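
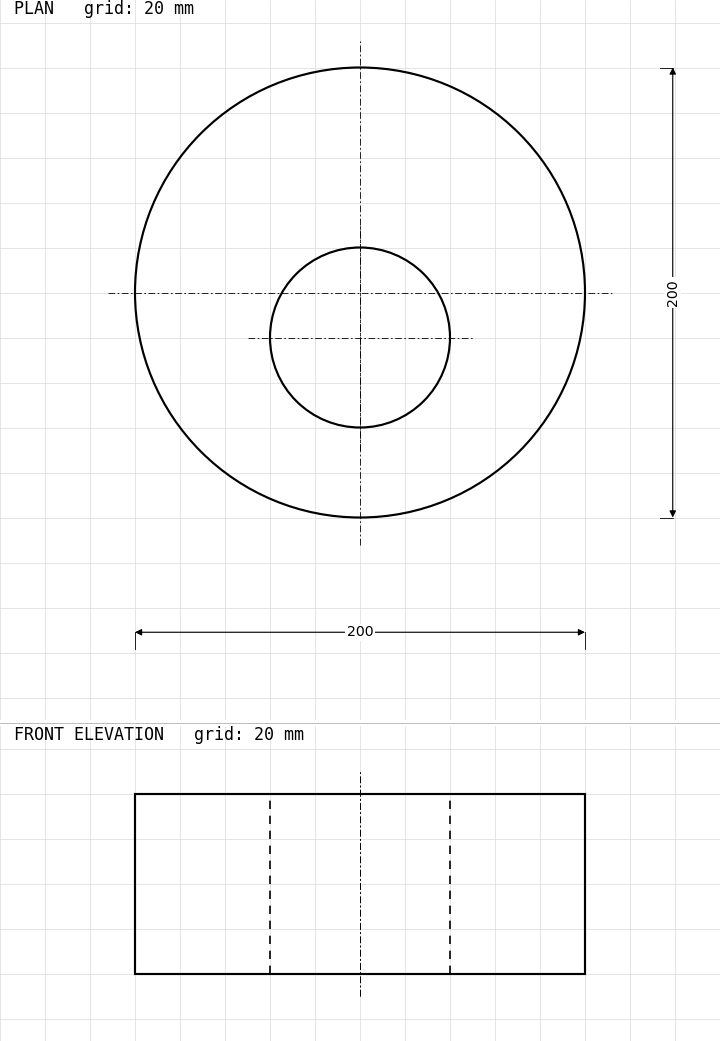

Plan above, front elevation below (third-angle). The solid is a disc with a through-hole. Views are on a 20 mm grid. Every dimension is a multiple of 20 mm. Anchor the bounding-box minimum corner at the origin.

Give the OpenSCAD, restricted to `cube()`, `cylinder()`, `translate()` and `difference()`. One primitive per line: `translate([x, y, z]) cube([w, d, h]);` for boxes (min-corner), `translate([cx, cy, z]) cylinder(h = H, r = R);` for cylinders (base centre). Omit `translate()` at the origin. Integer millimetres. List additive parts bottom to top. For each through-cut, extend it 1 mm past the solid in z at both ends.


difference() {
  translate([100, 100, 0]) cylinder(h = 80, r = 100);
  translate([100, 80, -1]) cylinder(h = 82, r = 40);
}


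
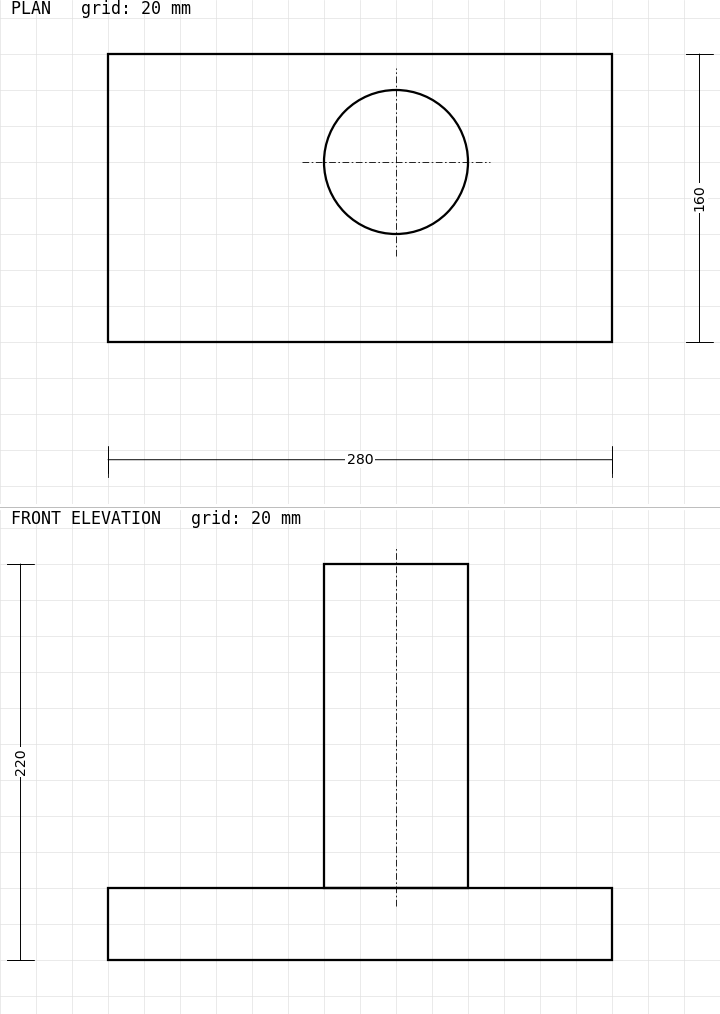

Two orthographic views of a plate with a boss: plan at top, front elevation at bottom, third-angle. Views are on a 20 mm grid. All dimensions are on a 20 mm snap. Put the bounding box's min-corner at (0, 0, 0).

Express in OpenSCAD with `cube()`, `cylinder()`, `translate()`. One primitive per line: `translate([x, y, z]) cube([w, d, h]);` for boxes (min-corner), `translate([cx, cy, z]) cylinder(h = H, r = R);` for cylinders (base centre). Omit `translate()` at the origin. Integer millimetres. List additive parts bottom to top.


cube([280, 160, 40]);
translate([160, 100, 40]) cylinder(h = 180, r = 40);


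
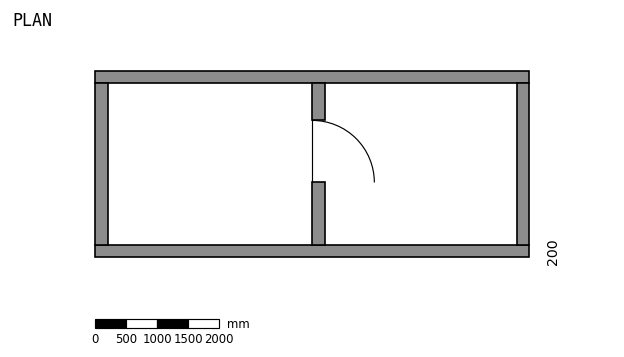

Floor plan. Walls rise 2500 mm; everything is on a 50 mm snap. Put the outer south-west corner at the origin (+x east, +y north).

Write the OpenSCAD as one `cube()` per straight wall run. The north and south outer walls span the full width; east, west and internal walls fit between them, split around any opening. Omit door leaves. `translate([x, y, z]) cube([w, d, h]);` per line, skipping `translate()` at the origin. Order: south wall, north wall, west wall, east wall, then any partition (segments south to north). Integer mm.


cube([7000, 200, 2500]);
translate([0, 2800, 0]) cube([7000, 200, 2500]);
translate([0, 200, 0]) cube([200, 2600, 2500]);
translate([6800, 200, 0]) cube([200, 2600, 2500]);
translate([3500, 200, 0]) cube([200, 1000, 2500]);
translate([3500, 2200, 0]) cube([200, 600, 2500]);


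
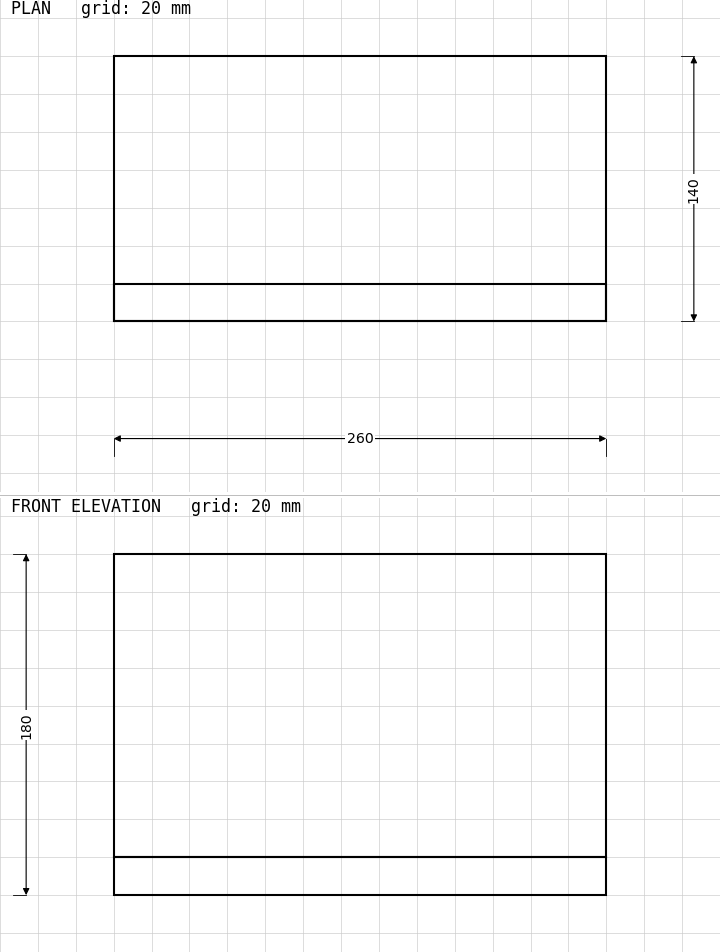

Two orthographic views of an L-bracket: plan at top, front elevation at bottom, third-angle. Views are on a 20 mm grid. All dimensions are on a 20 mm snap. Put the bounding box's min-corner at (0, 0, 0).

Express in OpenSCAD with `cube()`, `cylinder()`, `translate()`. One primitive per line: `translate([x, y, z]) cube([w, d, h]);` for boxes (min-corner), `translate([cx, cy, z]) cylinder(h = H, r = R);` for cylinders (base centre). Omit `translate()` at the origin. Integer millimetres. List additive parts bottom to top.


cube([260, 140, 20]);
translate([0, 0, 20]) cube([260, 20, 160]);


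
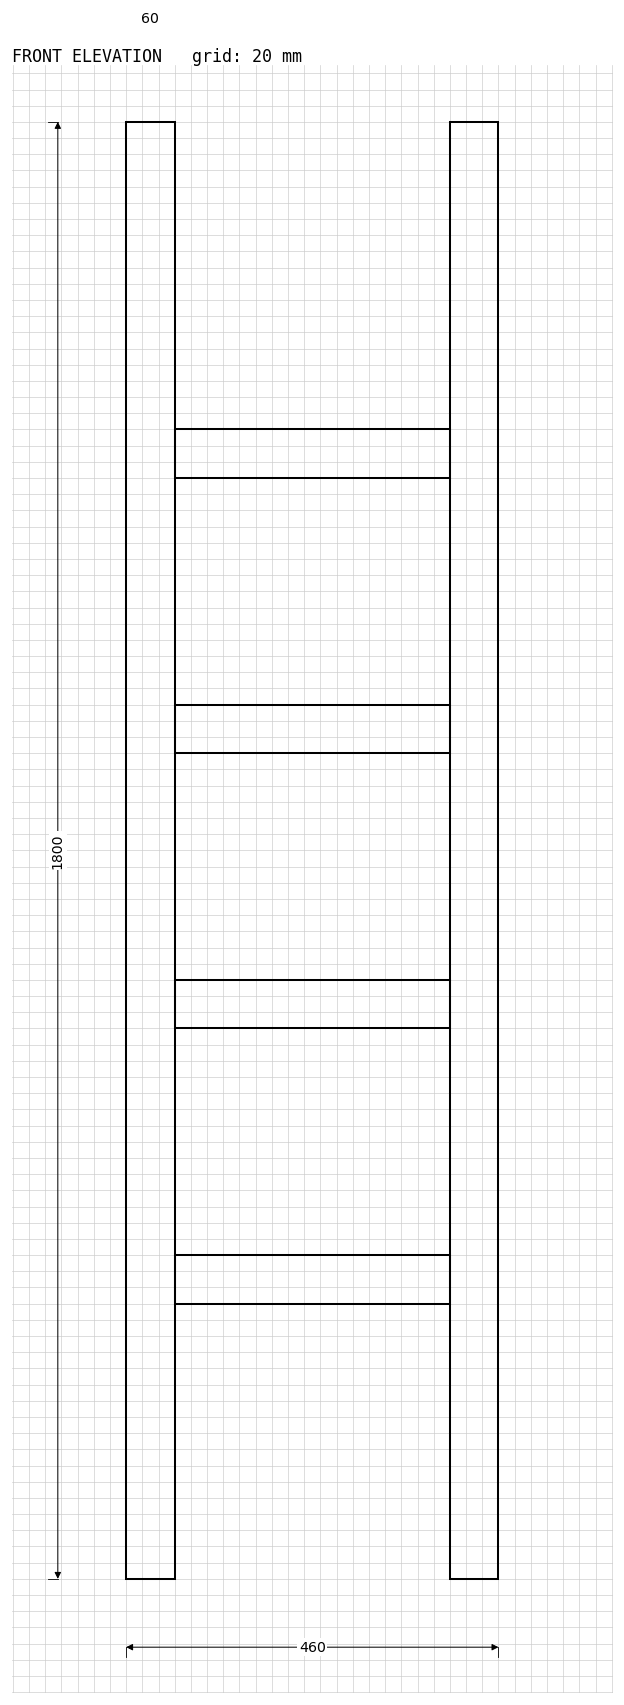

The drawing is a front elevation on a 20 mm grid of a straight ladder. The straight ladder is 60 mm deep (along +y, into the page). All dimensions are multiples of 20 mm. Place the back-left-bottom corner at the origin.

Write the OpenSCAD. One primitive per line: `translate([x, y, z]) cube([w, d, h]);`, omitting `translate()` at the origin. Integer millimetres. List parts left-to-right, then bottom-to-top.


cube([60, 60, 1800]);
translate([60, 0, 340]) cube([340, 60, 60]);
translate([60, 0, 680]) cube([340, 60, 60]);
translate([60, 0, 1020]) cube([340, 60, 60]);
translate([60, 0, 1360]) cube([340, 60, 60]);
translate([400, 0, 0]) cube([60, 60, 1800]);


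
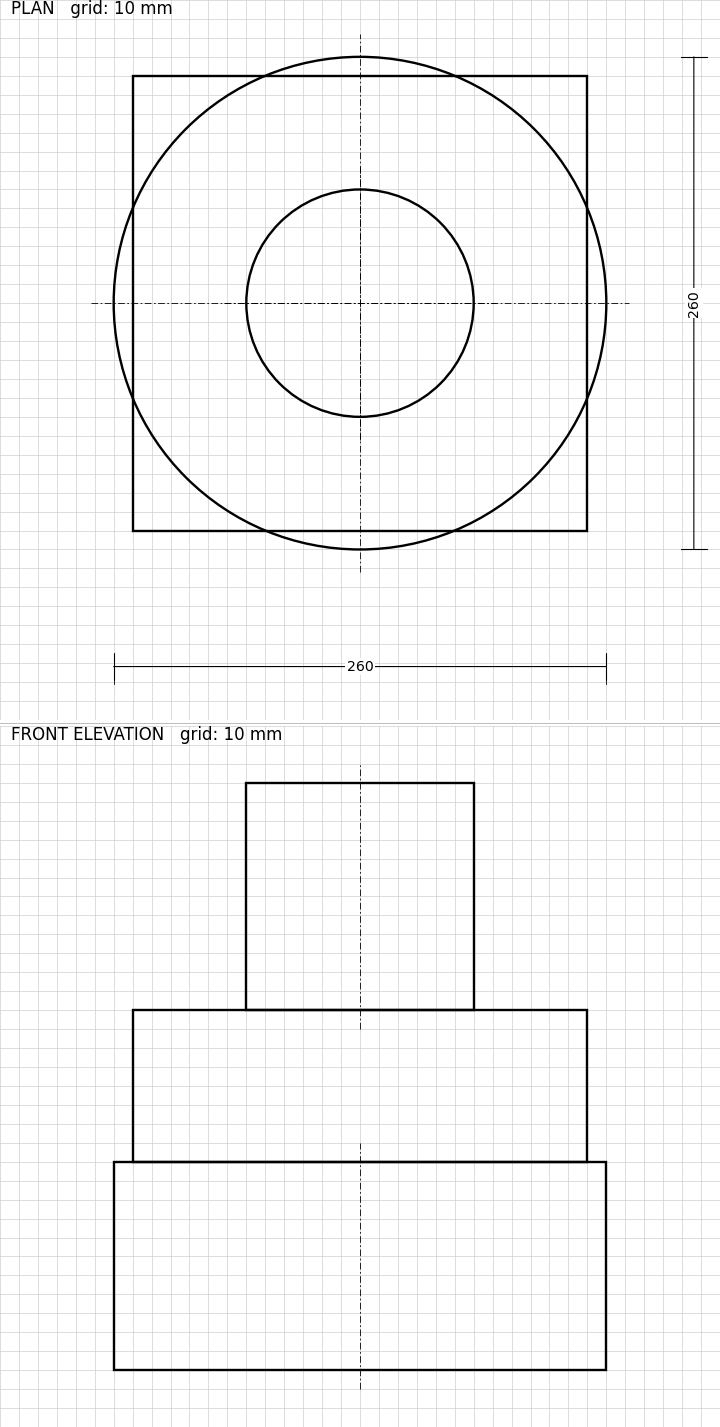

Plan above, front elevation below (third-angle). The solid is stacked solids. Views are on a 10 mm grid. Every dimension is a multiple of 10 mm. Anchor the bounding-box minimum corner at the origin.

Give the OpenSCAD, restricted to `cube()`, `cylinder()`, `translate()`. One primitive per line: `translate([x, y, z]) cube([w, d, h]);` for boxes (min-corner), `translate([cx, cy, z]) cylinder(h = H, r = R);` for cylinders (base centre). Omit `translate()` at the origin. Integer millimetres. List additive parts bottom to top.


translate([130, 130, 0]) cylinder(h = 110, r = 130);
translate([10, 10, 110]) cube([240, 240, 80]);
translate([130, 130, 190]) cylinder(h = 120, r = 60);


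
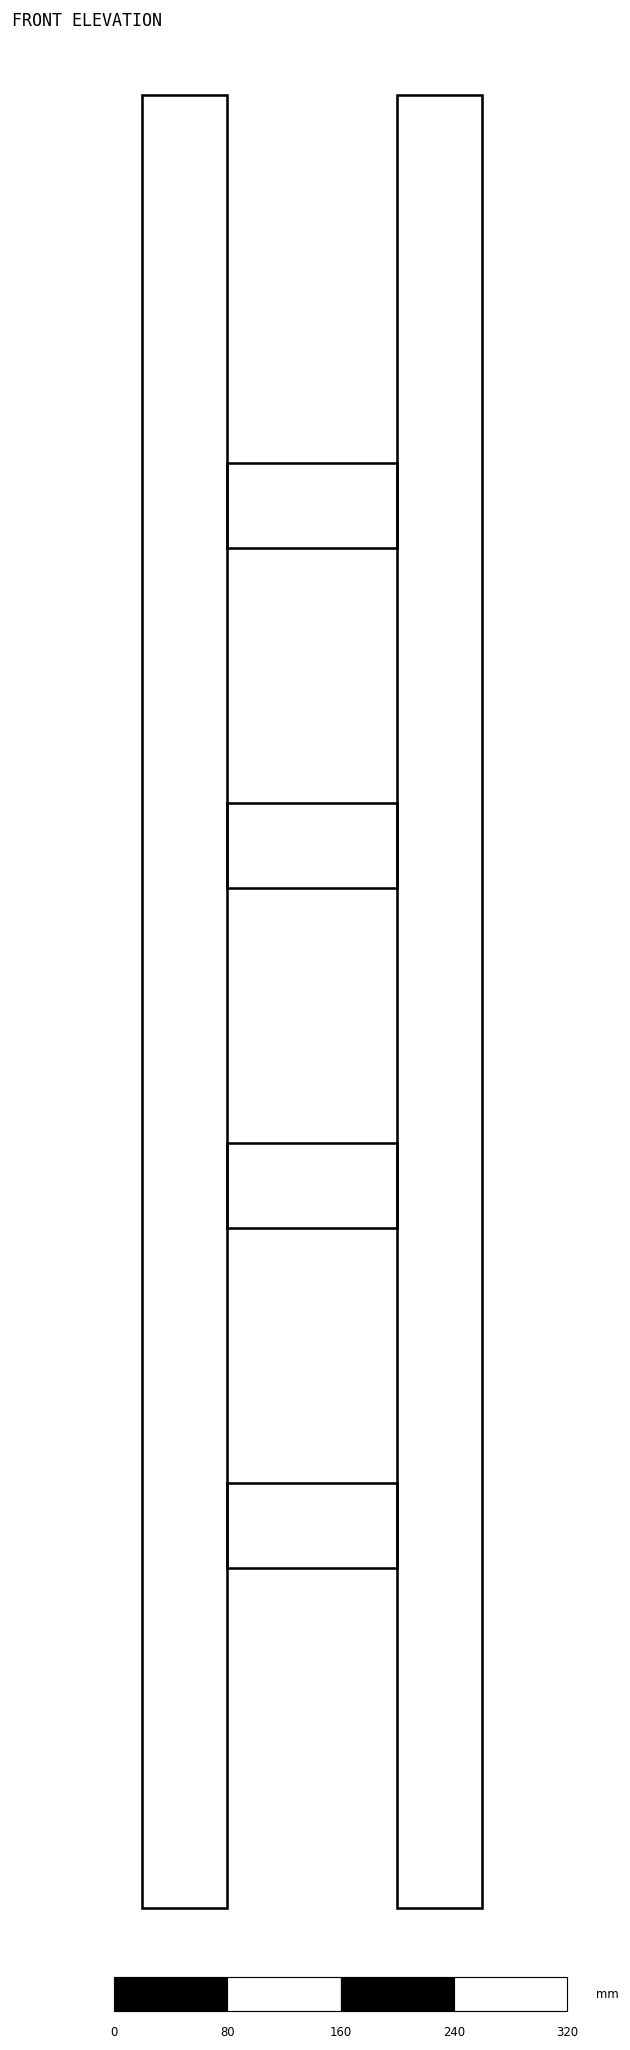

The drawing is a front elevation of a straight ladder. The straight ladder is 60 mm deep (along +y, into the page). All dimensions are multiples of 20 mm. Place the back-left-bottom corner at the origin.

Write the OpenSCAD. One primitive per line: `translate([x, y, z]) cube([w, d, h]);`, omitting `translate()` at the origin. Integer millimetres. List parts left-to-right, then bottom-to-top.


cube([60, 60, 1280]);
translate([60, 0, 240]) cube([120, 60, 60]);
translate([60, 0, 480]) cube([120, 60, 60]);
translate([60, 0, 720]) cube([120, 60, 60]);
translate([60, 0, 960]) cube([120, 60, 60]);
translate([180, 0, 0]) cube([60, 60, 1280]);


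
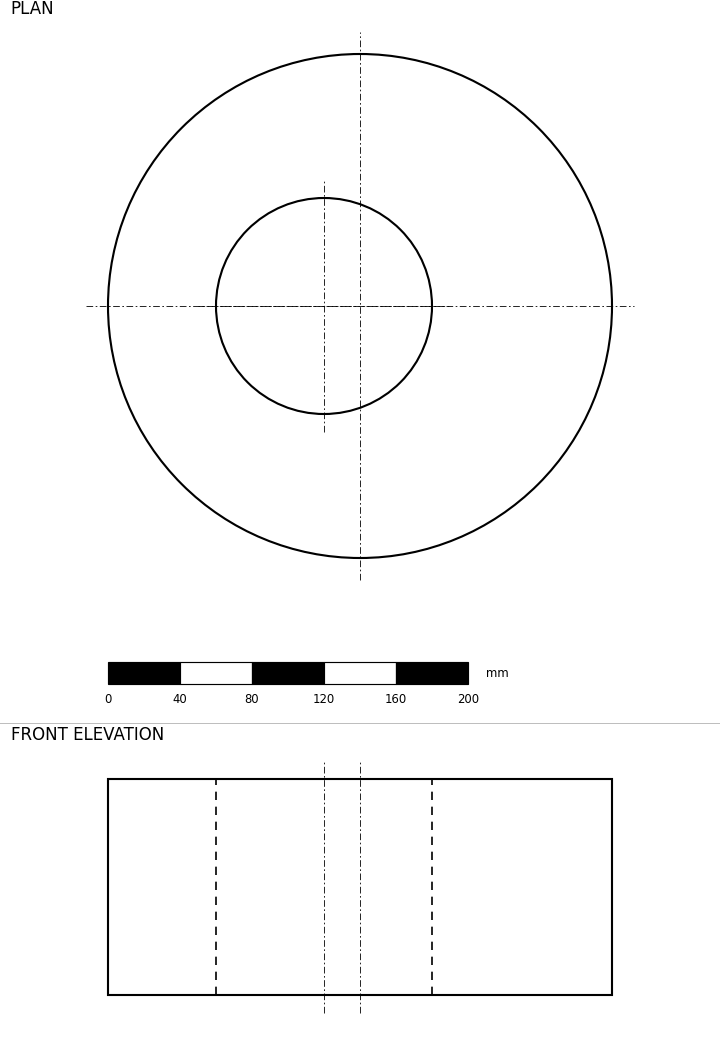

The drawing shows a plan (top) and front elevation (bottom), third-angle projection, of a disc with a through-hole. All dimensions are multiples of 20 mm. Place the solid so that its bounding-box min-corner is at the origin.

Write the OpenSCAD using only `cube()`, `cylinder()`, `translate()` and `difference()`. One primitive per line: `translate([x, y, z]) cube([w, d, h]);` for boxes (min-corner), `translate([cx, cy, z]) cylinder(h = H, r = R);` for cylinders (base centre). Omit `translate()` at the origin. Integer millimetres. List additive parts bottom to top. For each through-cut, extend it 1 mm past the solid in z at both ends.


difference() {
  translate([140, 140, 0]) cylinder(h = 120, r = 140);
  translate([120, 140, -1]) cylinder(h = 122, r = 60);
}


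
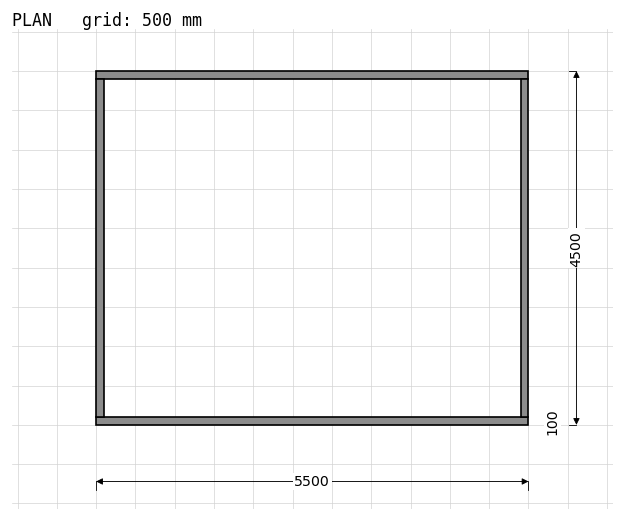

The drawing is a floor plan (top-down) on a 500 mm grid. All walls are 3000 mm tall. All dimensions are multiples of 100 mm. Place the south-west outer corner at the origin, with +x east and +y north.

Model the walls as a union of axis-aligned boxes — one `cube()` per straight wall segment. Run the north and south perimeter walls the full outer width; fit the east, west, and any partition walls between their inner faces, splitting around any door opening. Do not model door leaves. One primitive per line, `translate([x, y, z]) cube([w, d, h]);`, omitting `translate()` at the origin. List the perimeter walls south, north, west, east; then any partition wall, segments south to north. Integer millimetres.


cube([5500, 100, 3000]);
translate([0, 4400, 0]) cube([5500, 100, 3000]);
translate([0, 100, 0]) cube([100, 4300, 3000]);
translate([5400, 100, 0]) cube([100, 4300, 3000]);


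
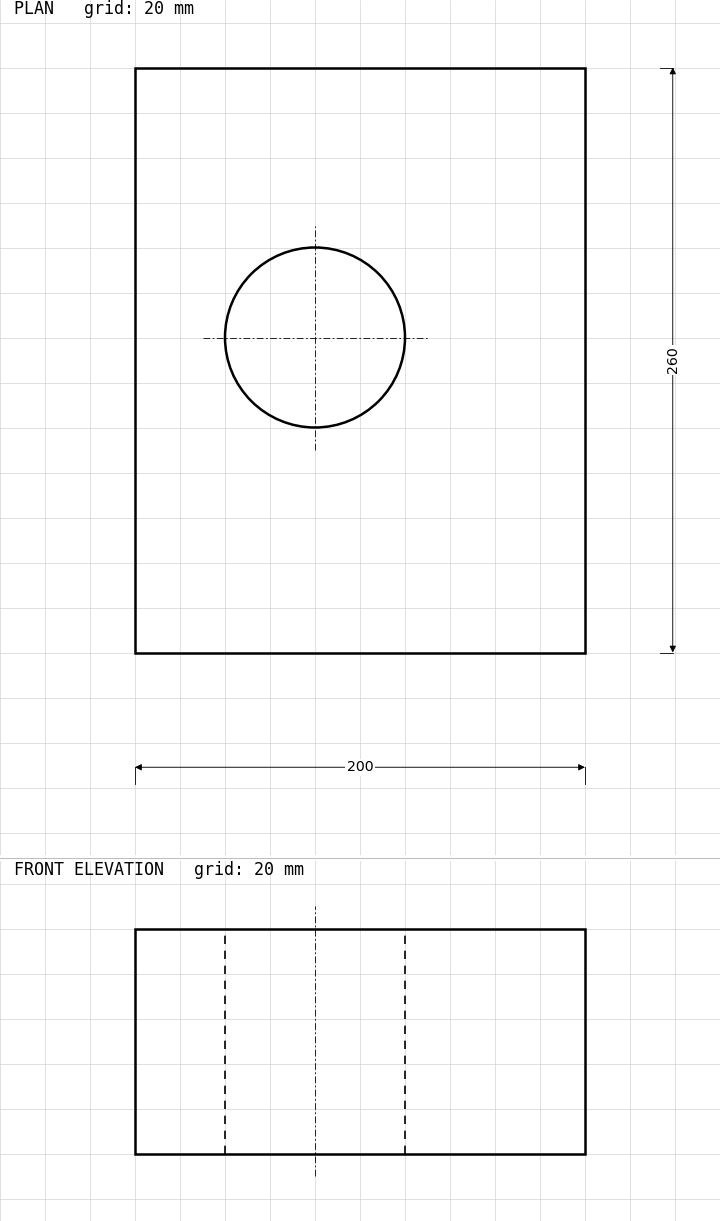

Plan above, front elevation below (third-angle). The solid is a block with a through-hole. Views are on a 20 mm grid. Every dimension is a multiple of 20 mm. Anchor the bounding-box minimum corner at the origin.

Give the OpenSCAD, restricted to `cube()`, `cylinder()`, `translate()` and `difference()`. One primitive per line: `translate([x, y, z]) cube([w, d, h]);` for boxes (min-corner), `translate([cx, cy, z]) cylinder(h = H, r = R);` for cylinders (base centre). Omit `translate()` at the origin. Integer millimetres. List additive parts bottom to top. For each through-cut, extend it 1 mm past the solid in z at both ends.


difference() {
  cube([200, 260, 100]);
  translate([80, 140, -1]) cylinder(h = 102, r = 40);
}


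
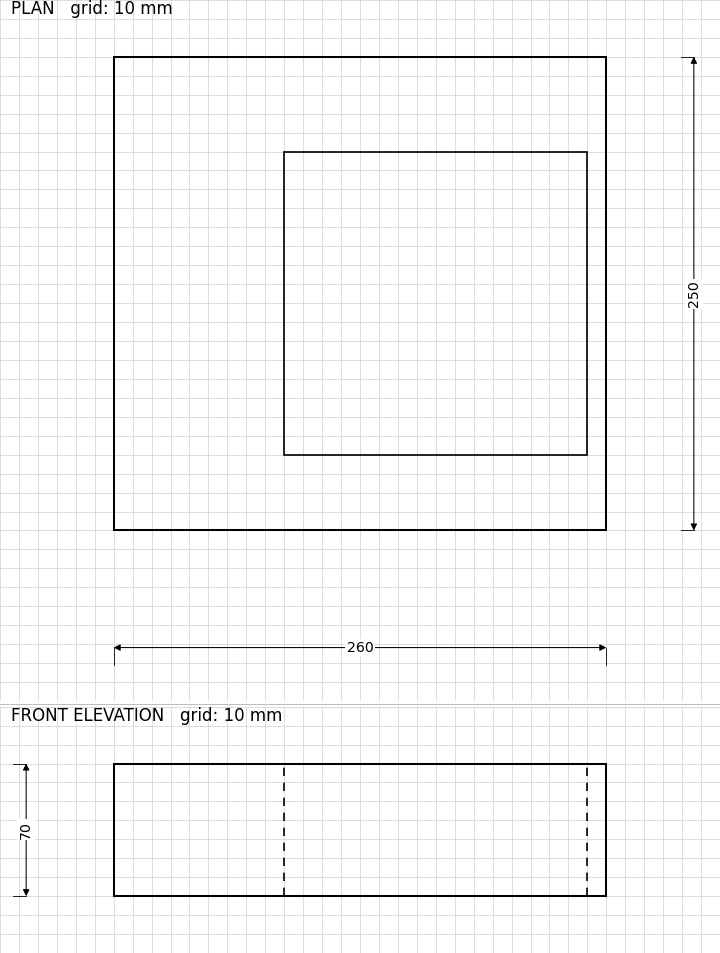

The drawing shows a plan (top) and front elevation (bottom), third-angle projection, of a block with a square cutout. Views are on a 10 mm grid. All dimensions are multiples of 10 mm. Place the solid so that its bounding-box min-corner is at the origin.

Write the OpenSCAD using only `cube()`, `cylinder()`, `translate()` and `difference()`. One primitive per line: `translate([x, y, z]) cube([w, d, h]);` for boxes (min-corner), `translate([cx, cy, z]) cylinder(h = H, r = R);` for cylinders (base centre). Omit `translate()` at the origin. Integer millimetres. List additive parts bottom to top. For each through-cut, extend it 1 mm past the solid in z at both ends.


difference() {
  cube([260, 250, 70]);
  translate([90, 40, -1]) cube([160, 160, 72]);
}


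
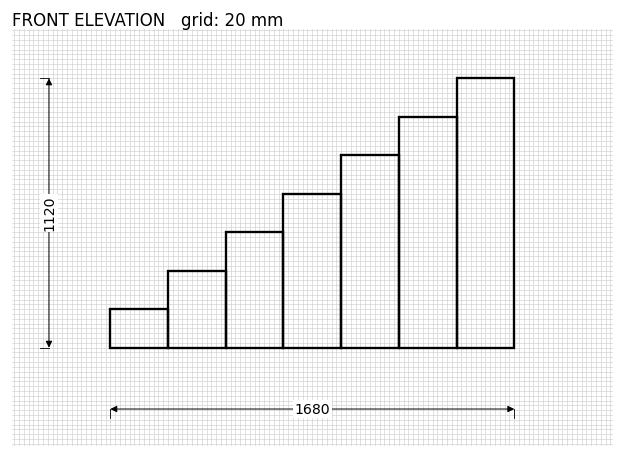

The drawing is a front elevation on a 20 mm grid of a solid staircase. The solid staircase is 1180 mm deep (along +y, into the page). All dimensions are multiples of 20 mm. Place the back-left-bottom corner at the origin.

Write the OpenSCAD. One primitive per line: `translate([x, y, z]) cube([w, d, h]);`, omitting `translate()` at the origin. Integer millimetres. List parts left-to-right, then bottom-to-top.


cube([240, 1180, 160]);
translate([240, 0, 0]) cube([240, 1180, 320]);
translate([480, 0, 0]) cube([240, 1180, 480]);
translate([720, 0, 0]) cube([240, 1180, 640]);
translate([960, 0, 0]) cube([240, 1180, 800]);
translate([1200, 0, 0]) cube([240, 1180, 960]);
translate([1440, 0, 0]) cube([240, 1180, 1120]);


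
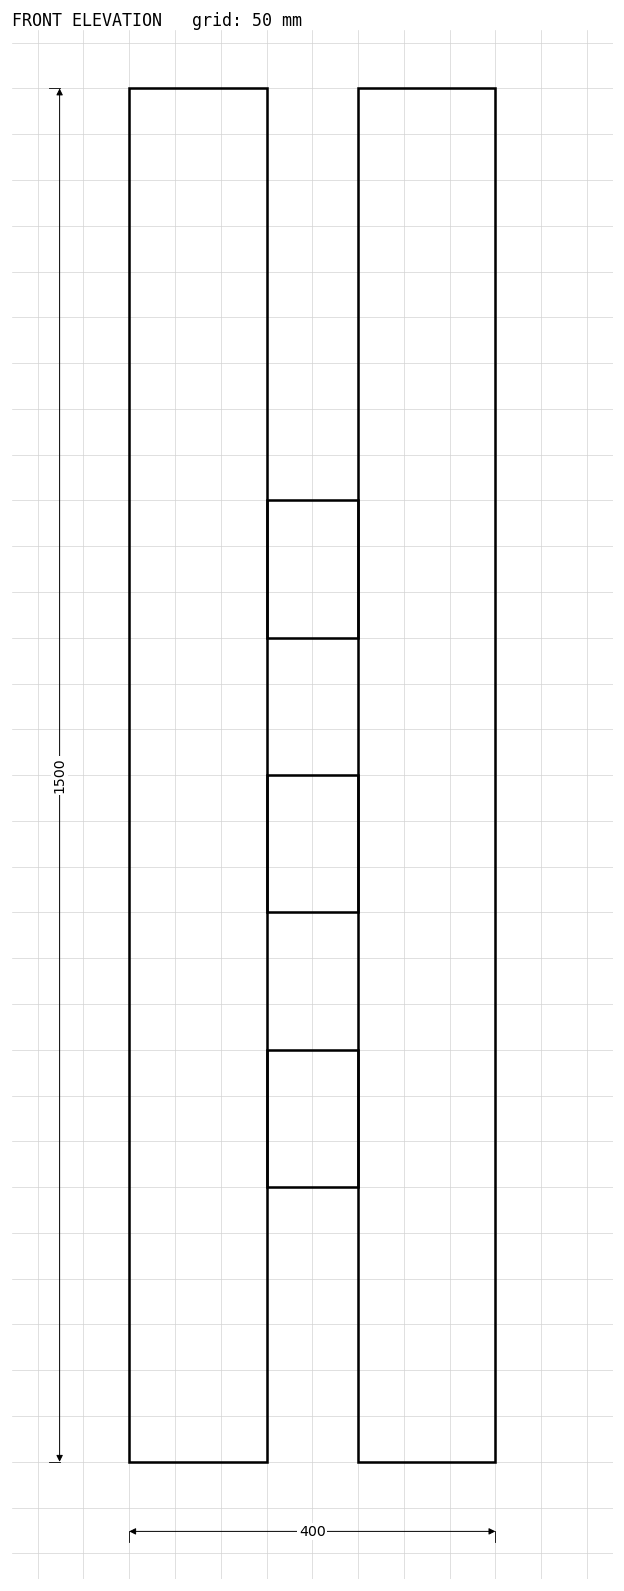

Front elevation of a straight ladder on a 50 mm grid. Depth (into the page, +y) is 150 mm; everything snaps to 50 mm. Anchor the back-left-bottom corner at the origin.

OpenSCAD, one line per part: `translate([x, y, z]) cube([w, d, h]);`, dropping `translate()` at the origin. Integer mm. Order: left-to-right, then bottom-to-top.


cube([150, 150, 1500]);
translate([150, 0, 300]) cube([100, 150, 150]);
translate([150, 0, 600]) cube([100, 150, 150]);
translate([150, 0, 900]) cube([100, 150, 150]);
translate([250, 0, 0]) cube([150, 150, 1500]);


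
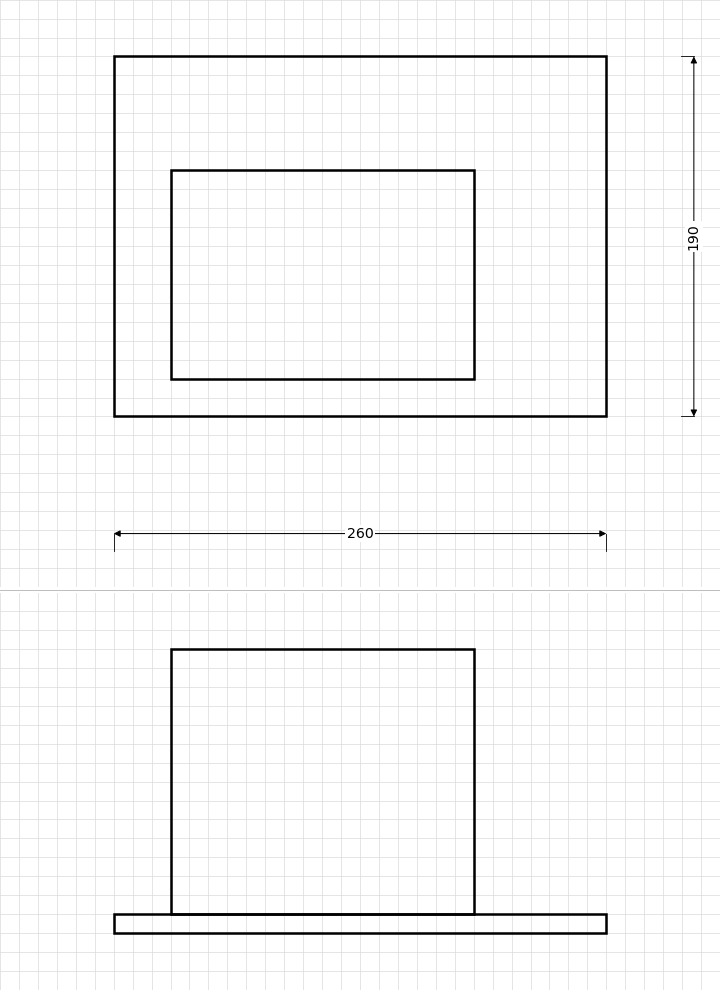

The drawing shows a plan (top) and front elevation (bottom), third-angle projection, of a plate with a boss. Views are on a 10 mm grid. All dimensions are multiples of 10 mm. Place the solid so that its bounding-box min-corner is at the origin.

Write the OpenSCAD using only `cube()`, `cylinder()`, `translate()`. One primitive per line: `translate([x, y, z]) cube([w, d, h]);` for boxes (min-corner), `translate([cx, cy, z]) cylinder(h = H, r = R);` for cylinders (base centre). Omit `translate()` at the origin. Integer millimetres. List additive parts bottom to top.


cube([260, 190, 10]);
translate([30, 20, 10]) cube([160, 110, 140]);


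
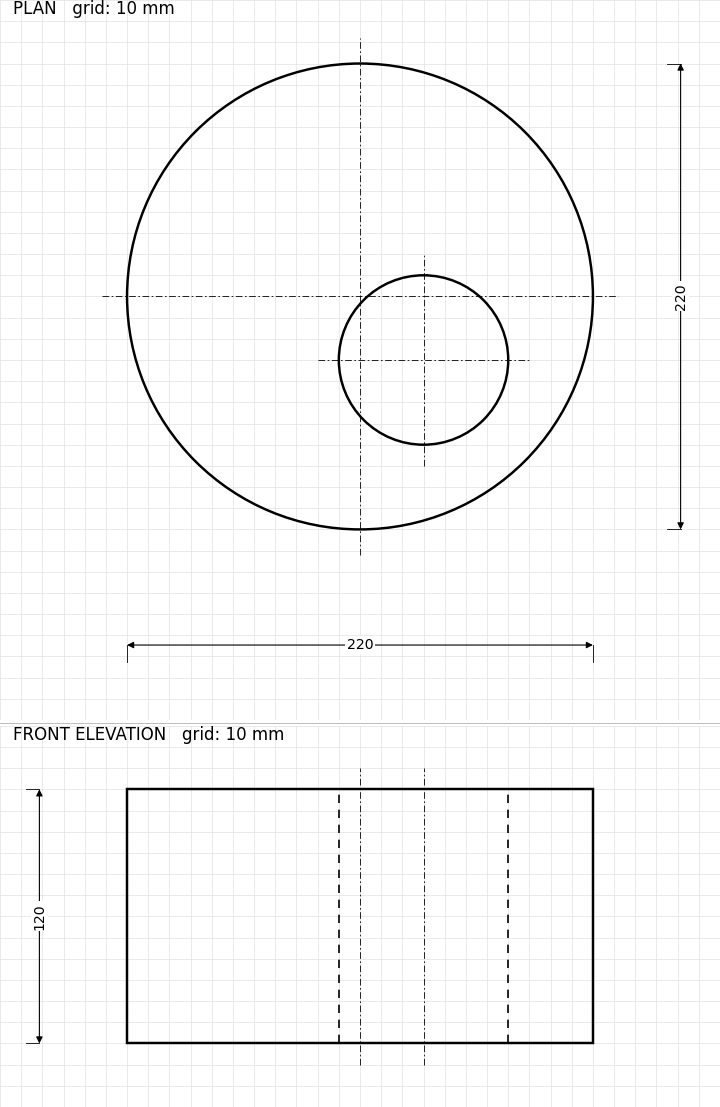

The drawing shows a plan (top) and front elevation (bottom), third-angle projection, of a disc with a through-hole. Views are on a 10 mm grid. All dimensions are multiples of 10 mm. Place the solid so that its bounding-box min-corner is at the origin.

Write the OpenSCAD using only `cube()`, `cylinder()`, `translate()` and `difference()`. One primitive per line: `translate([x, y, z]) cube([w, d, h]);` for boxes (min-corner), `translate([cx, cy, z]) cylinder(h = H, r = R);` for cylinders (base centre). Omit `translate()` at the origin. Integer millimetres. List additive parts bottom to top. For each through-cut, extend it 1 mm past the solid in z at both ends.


difference() {
  translate([110, 110, 0]) cylinder(h = 120, r = 110);
  translate([140, 80, -1]) cylinder(h = 122, r = 40);
}


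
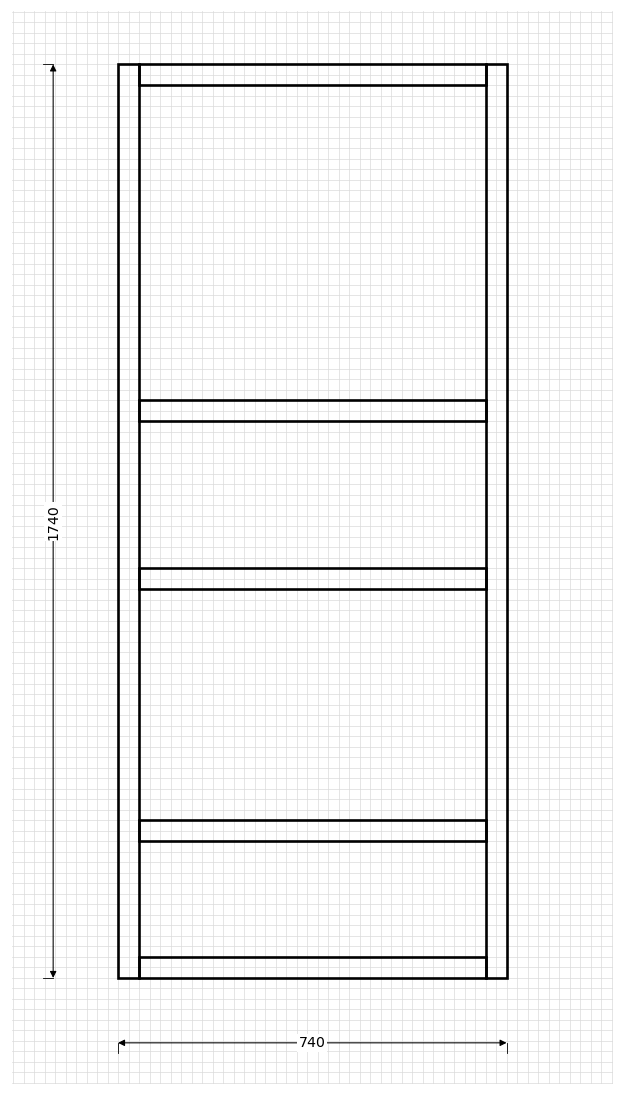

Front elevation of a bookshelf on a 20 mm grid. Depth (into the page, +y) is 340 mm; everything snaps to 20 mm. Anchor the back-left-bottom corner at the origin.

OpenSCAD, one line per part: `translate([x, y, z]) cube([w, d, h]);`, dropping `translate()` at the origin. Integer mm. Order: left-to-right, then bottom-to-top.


cube([40, 340, 1740]);
translate([40, 0, 0]) cube([660, 340, 40]);
translate([40, 0, 260]) cube([660, 340, 40]);
translate([40, 0, 740]) cube([660, 340, 40]);
translate([40, 0, 1060]) cube([660, 340, 40]);
translate([40, 0, 1700]) cube([660, 340, 40]);
translate([700, 0, 0]) cube([40, 340, 1740]);


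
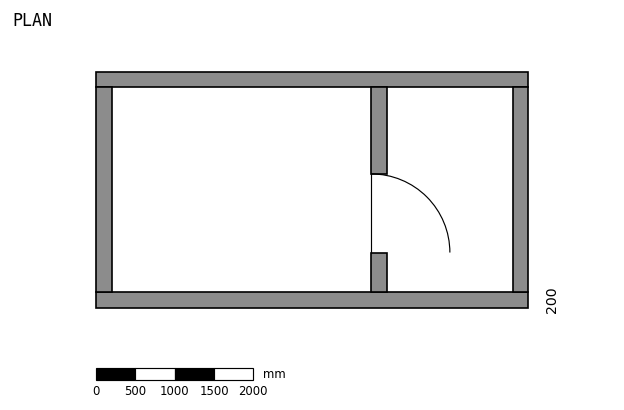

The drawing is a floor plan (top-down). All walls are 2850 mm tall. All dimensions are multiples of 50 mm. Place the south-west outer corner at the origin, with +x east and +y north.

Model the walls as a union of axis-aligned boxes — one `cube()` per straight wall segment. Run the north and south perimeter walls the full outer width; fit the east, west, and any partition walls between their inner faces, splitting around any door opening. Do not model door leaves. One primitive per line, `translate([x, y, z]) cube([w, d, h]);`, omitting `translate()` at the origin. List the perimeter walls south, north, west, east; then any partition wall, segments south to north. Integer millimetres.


cube([5500, 200, 2850]);
translate([0, 2800, 0]) cube([5500, 200, 2850]);
translate([0, 200, 0]) cube([200, 2600, 2850]);
translate([5300, 200, 0]) cube([200, 2600, 2850]);
translate([3500, 200, 0]) cube([200, 500, 2850]);
translate([3500, 1700, 0]) cube([200, 1100, 2850]);


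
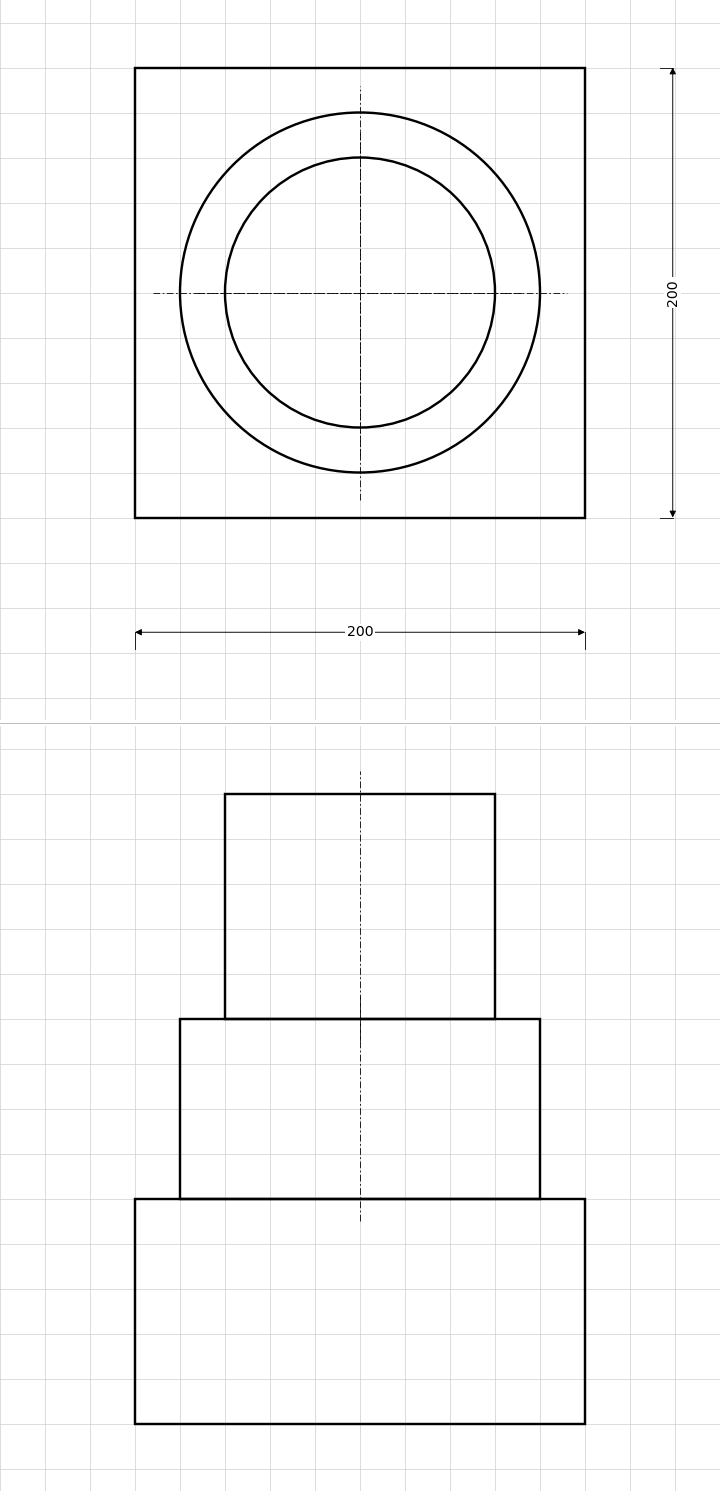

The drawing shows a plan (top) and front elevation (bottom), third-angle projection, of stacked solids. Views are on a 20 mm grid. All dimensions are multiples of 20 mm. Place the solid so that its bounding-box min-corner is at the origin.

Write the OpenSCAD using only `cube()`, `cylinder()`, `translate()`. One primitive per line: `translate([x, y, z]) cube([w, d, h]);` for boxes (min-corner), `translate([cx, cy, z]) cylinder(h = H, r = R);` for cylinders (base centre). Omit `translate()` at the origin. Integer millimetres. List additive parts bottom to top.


cube([200, 200, 100]);
translate([100, 100, 100]) cylinder(h = 80, r = 80);
translate([100, 100, 180]) cylinder(h = 100, r = 60);


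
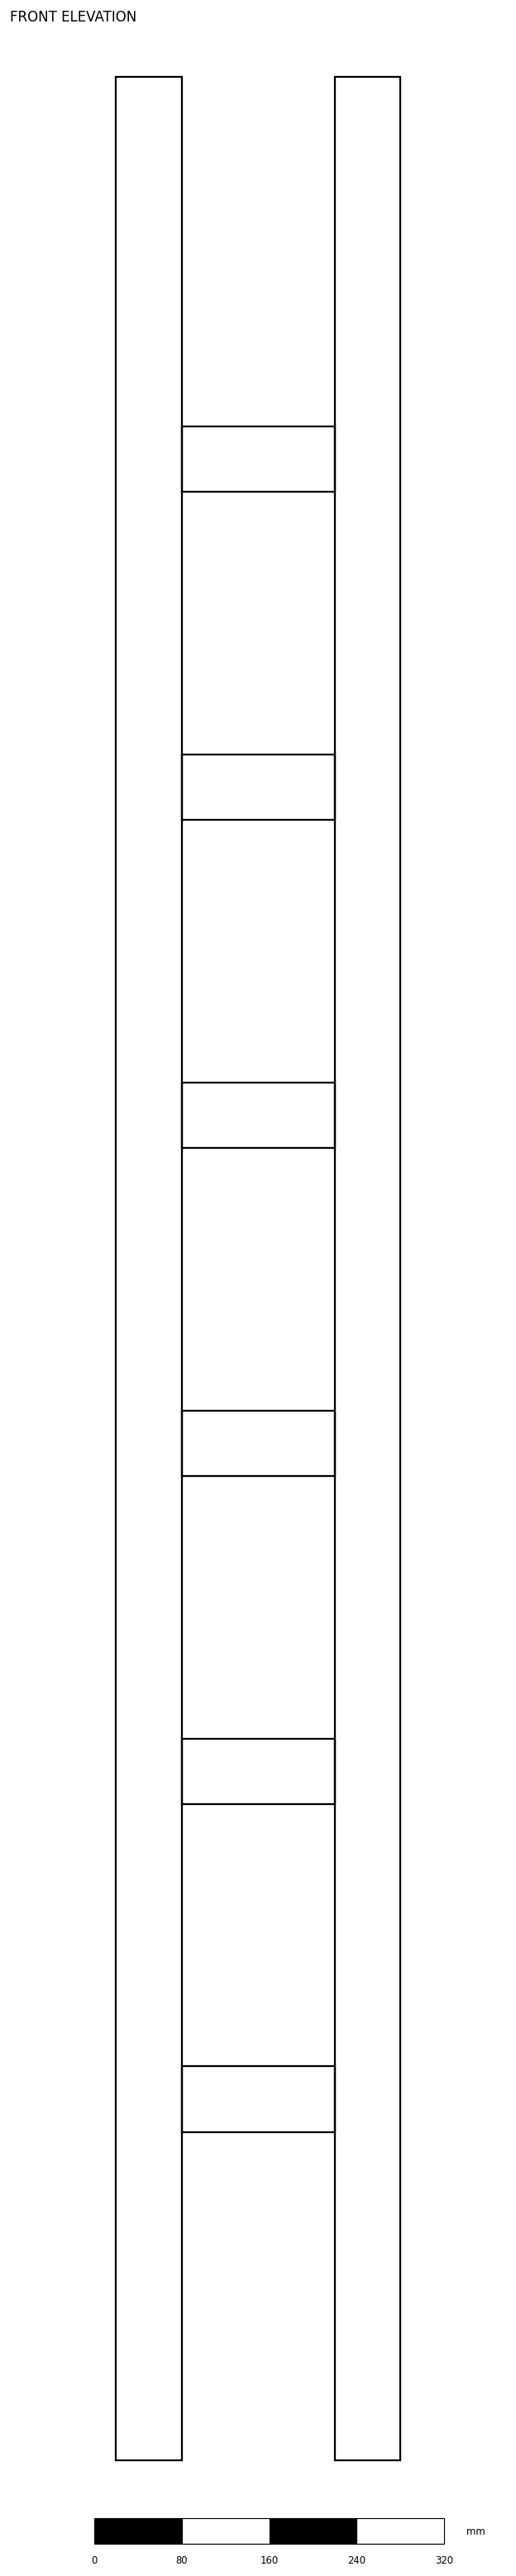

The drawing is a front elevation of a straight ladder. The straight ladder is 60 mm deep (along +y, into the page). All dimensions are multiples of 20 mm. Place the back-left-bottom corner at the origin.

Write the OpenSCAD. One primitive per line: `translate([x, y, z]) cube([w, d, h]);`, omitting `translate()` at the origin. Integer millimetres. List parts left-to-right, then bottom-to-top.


cube([60, 60, 2180]);
translate([60, 0, 300]) cube([140, 60, 60]);
translate([60, 0, 600]) cube([140, 60, 60]);
translate([60, 0, 900]) cube([140, 60, 60]);
translate([60, 0, 1200]) cube([140, 60, 60]);
translate([60, 0, 1500]) cube([140, 60, 60]);
translate([60, 0, 1800]) cube([140, 60, 60]);
translate([200, 0, 0]) cube([60, 60, 2180]);


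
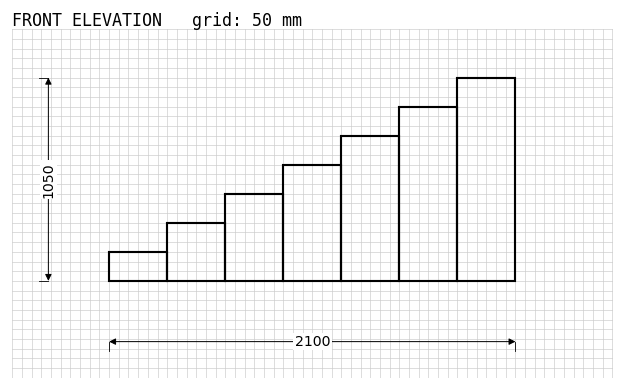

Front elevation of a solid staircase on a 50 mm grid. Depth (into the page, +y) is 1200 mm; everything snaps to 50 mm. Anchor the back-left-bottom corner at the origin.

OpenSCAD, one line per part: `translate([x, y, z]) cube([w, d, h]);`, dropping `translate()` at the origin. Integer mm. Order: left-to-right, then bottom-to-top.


cube([300, 1200, 150]);
translate([300, 0, 0]) cube([300, 1200, 300]);
translate([600, 0, 0]) cube([300, 1200, 450]);
translate([900, 0, 0]) cube([300, 1200, 600]);
translate([1200, 0, 0]) cube([300, 1200, 750]);
translate([1500, 0, 0]) cube([300, 1200, 900]);
translate([1800, 0, 0]) cube([300, 1200, 1050]);


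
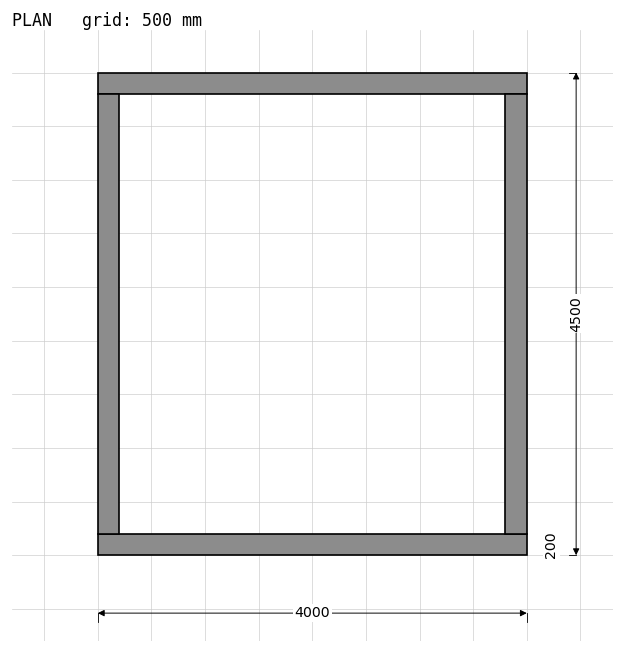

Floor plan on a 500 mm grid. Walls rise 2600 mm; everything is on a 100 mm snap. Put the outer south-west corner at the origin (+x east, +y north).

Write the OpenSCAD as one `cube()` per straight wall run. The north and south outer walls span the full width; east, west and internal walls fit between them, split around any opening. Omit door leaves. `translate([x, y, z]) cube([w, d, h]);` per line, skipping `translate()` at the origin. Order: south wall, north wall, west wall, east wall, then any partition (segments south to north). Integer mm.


cube([4000, 200, 2600]);
translate([0, 4300, 0]) cube([4000, 200, 2600]);
translate([0, 200, 0]) cube([200, 4100, 2600]);
translate([3800, 200, 0]) cube([200, 4100, 2600]);


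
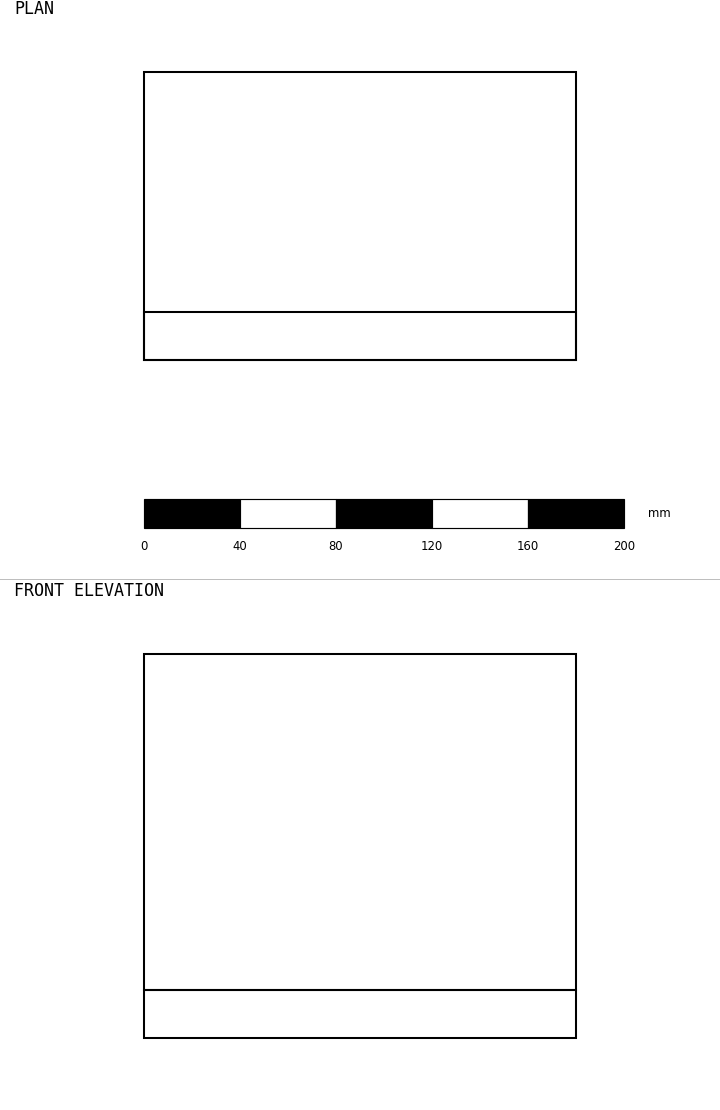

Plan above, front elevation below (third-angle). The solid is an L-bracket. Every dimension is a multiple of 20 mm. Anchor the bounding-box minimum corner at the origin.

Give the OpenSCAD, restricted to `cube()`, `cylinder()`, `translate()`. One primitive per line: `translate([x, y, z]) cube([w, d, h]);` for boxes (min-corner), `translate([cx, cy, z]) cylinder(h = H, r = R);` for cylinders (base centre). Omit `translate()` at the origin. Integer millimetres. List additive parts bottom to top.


cube([180, 120, 20]);
translate([0, 0, 20]) cube([180, 20, 140]);


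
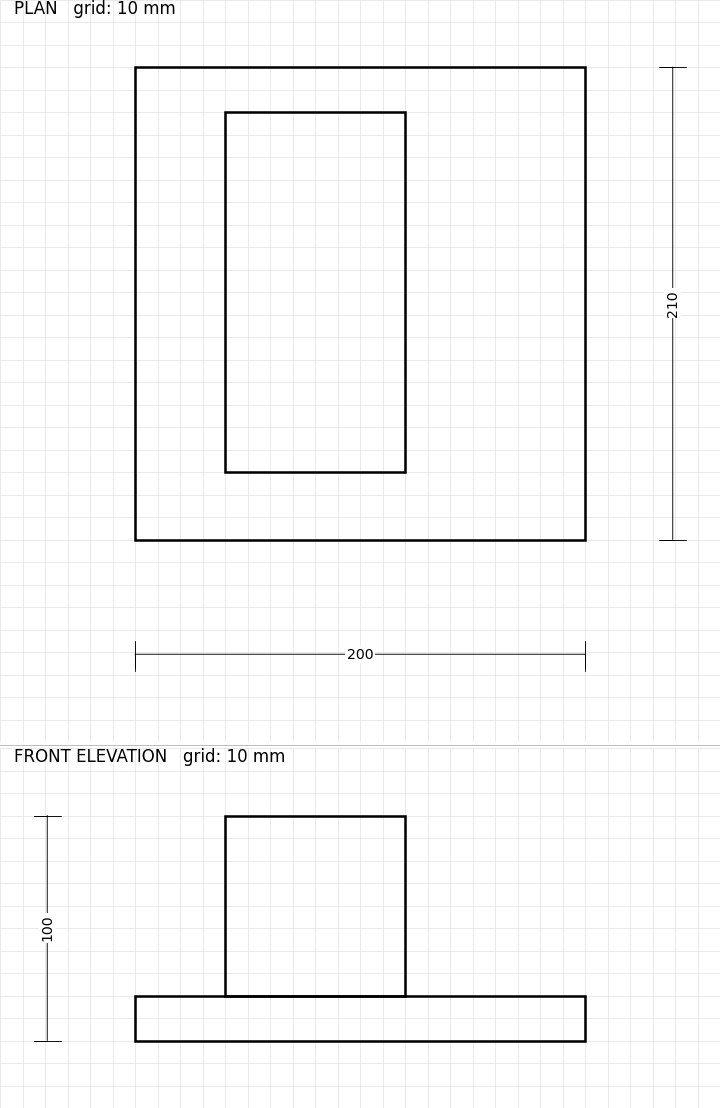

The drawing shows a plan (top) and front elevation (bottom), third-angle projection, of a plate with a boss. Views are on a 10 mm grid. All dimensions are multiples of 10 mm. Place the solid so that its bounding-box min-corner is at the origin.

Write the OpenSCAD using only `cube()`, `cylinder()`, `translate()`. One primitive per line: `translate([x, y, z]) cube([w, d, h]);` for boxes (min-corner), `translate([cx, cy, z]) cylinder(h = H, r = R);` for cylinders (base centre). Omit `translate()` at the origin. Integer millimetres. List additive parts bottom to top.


cube([200, 210, 20]);
translate([40, 30, 20]) cube([80, 160, 80]);


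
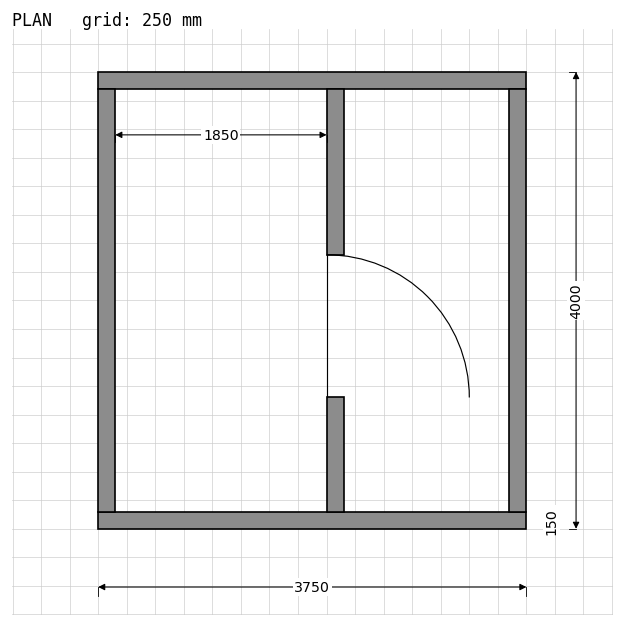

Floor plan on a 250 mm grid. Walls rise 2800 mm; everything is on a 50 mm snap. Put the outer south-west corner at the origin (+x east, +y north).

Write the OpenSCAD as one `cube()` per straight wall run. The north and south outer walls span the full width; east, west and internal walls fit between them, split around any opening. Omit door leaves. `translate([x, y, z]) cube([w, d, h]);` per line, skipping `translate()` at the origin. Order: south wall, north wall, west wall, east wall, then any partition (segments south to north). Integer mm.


cube([3750, 150, 2800]);
translate([0, 3850, 0]) cube([3750, 150, 2800]);
translate([0, 150, 0]) cube([150, 3700, 2800]);
translate([3600, 150, 0]) cube([150, 3700, 2800]);
translate([2000, 150, 0]) cube([150, 1000, 2800]);
translate([2000, 2400, 0]) cube([150, 1450, 2800]);


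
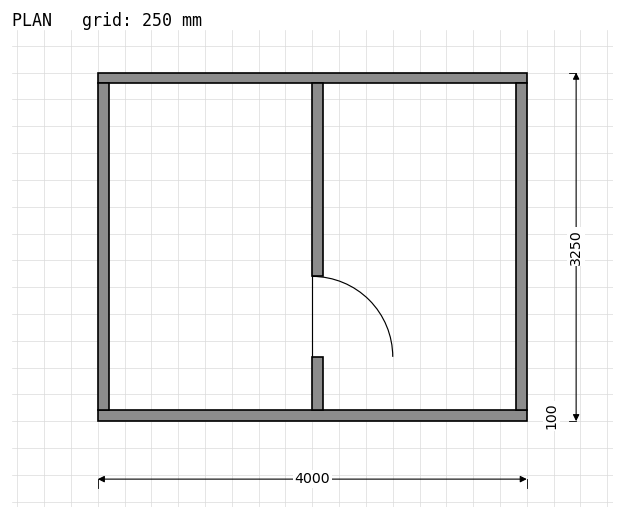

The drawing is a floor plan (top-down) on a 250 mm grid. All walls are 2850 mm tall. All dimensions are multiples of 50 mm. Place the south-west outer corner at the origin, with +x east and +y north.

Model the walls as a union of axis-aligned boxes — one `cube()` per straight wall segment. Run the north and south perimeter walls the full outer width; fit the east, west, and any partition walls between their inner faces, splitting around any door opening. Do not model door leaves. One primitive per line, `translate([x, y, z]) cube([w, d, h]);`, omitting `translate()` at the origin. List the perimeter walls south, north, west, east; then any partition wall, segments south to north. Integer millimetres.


cube([4000, 100, 2850]);
translate([0, 3150, 0]) cube([4000, 100, 2850]);
translate([0, 100, 0]) cube([100, 3050, 2850]);
translate([3900, 100, 0]) cube([100, 3050, 2850]);
translate([2000, 100, 0]) cube([100, 500, 2850]);
translate([2000, 1350, 0]) cube([100, 1800, 2850]);


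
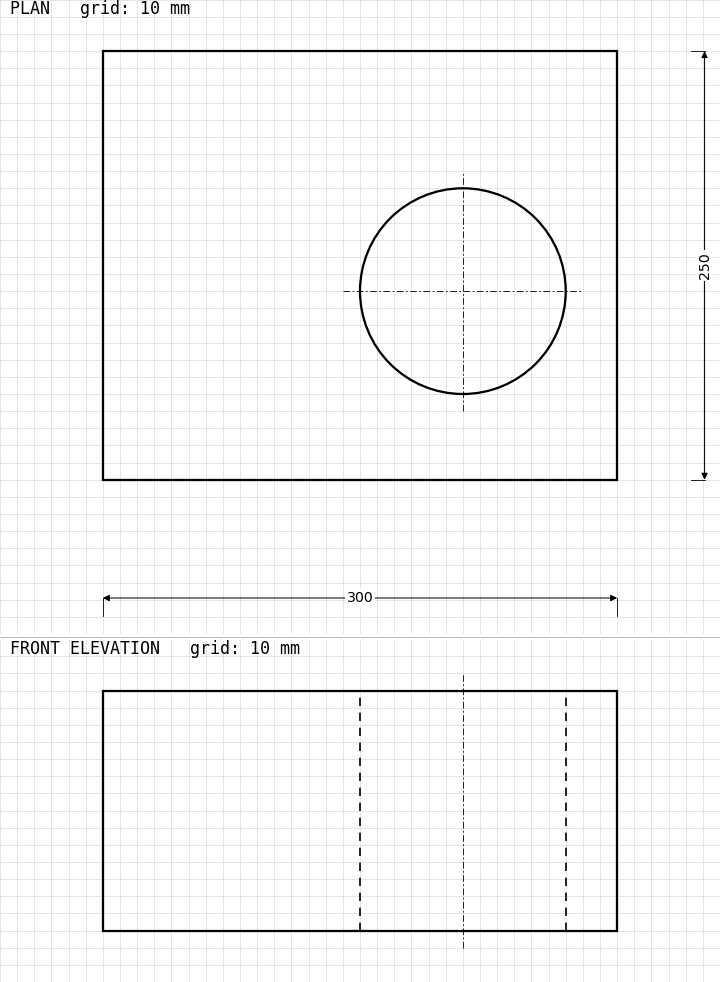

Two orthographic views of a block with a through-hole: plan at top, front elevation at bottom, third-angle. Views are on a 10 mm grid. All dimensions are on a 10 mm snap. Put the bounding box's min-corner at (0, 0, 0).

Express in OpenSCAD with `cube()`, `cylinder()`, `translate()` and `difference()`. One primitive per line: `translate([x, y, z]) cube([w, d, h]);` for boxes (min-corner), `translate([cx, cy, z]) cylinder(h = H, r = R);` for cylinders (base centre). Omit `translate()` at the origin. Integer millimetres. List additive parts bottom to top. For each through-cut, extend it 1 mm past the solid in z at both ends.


difference() {
  cube([300, 250, 140]);
  translate([210, 110, -1]) cylinder(h = 142, r = 60);
}


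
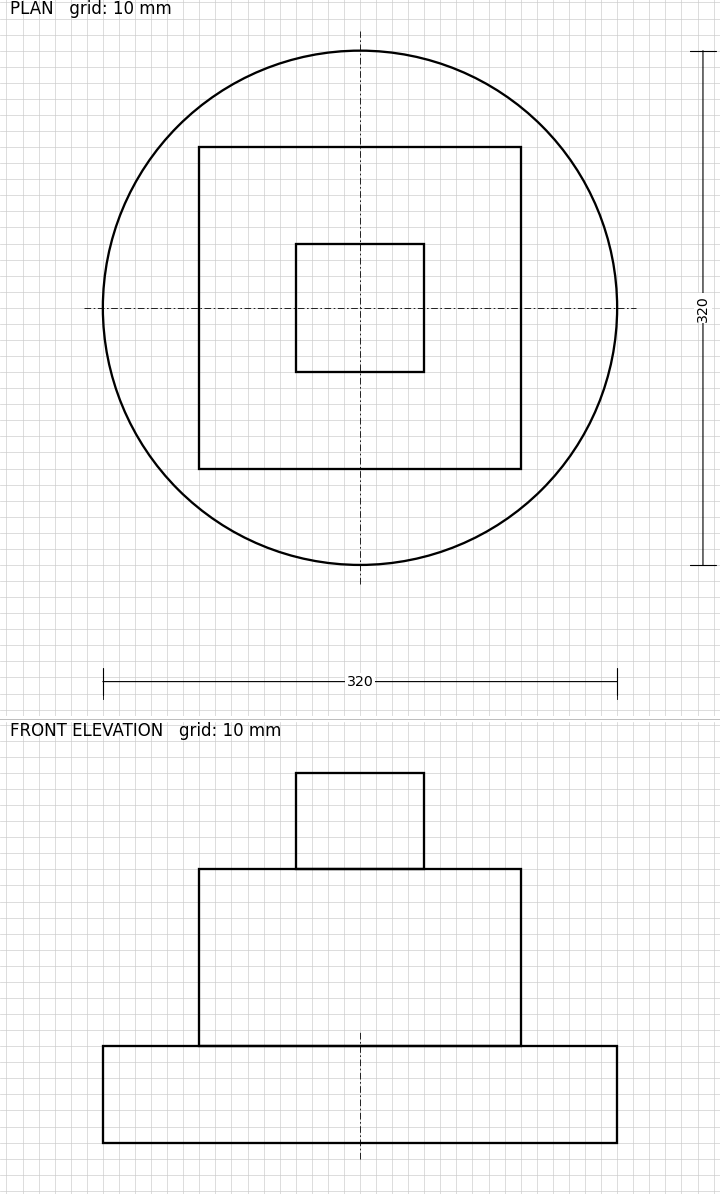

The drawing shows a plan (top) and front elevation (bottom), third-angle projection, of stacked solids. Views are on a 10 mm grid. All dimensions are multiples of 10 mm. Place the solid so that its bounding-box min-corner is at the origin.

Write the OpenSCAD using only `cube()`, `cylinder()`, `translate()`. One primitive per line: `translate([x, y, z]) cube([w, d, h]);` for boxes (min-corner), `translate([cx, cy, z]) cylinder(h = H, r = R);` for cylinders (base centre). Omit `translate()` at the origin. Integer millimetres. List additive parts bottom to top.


translate([160, 160, 0]) cylinder(h = 60, r = 160);
translate([60, 60, 60]) cube([200, 200, 110]);
translate([120, 120, 170]) cube([80, 80, 60]);


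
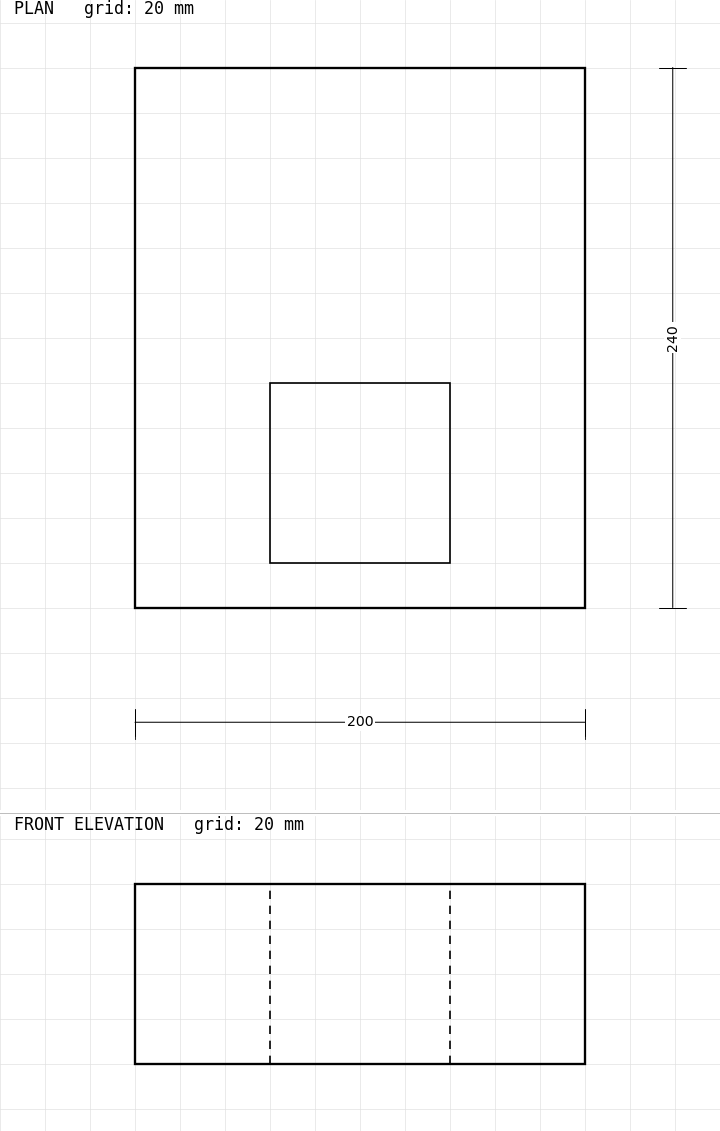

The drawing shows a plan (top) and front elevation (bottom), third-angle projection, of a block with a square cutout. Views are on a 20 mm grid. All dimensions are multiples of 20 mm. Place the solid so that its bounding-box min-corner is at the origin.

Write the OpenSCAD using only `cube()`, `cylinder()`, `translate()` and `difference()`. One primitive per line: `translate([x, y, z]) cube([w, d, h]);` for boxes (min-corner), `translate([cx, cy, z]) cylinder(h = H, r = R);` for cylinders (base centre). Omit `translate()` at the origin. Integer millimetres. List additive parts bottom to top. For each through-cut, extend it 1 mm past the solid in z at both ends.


difference() {
  cube([200, 240, 80]);
  translate([60, 20, -1]) cube([80, 80, 82]);
}


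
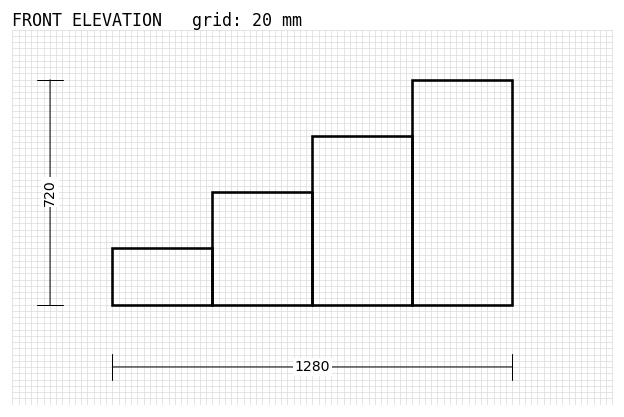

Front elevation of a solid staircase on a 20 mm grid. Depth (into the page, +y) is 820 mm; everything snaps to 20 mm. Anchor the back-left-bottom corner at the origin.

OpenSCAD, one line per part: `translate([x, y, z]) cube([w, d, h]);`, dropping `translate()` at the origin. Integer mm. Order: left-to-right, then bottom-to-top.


cube([320, 820, 180]);
translate([320, 0, 0]) cube([320, 820, 360]);
translate([640, 0, 0]) cube([320, 820, 540]);
translate([960, 0, 0]) cube([320, 820, 720]);


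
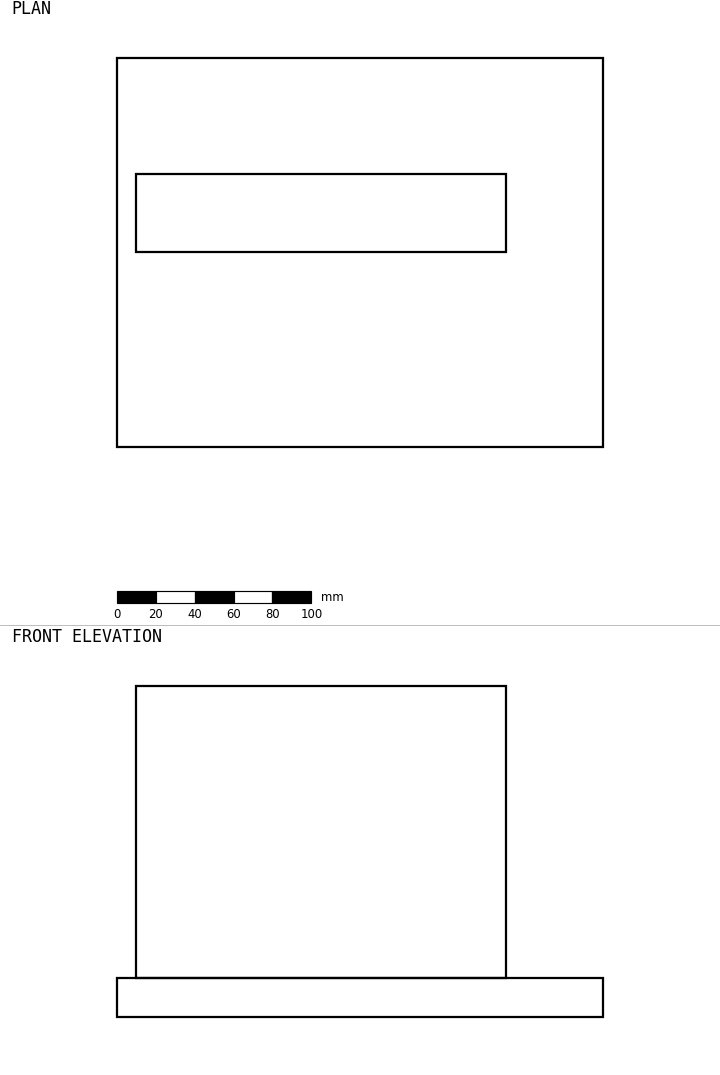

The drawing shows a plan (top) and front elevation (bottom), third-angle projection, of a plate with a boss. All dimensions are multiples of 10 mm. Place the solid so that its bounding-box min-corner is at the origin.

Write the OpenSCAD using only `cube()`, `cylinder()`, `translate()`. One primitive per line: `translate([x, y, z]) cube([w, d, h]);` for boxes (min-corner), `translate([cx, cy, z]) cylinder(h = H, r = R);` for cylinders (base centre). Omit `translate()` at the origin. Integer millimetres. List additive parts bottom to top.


cube([250, 200, 20]);
translate([10, 100, 20]) cube([190, 40, 150]);


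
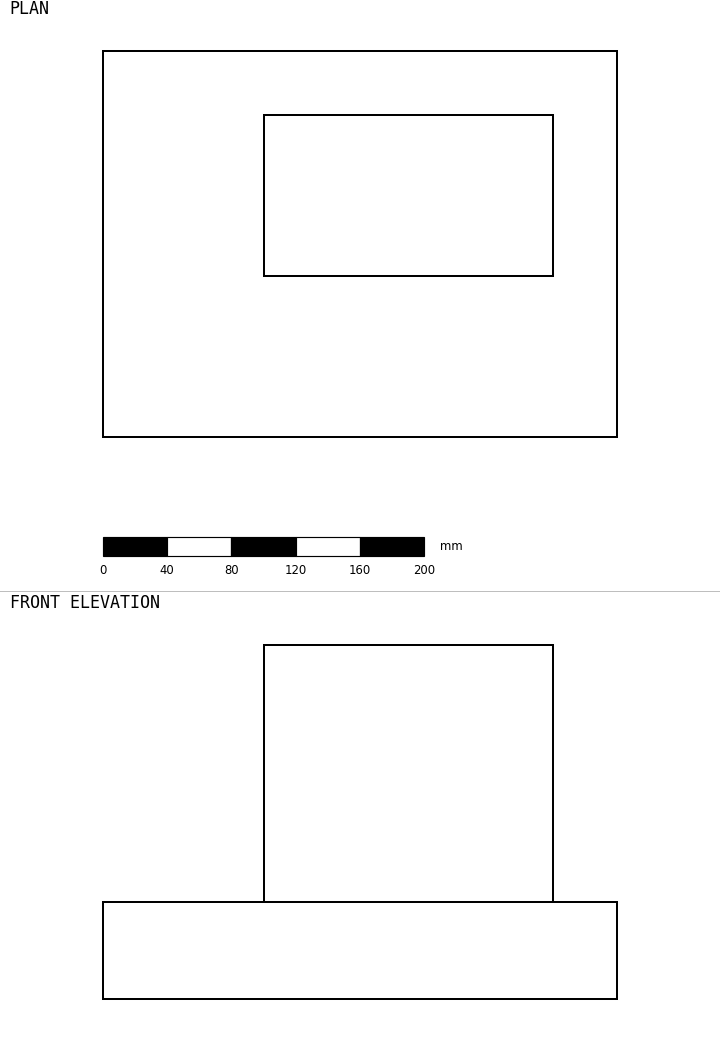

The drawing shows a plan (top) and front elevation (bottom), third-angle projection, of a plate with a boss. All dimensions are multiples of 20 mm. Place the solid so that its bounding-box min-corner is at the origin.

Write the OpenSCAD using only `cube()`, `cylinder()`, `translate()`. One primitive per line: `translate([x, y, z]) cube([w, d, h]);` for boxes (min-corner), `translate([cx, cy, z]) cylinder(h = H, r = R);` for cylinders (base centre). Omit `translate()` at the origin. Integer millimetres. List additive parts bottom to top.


cube([320, 240, 60]);
translate([100, 100, 60]) cube([180, 100, 160]);


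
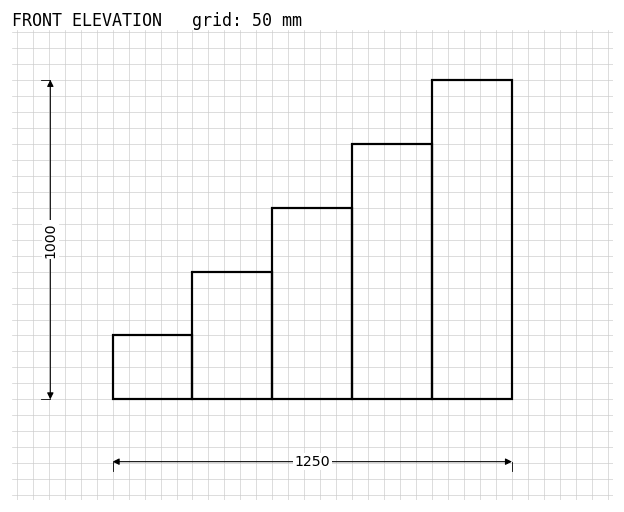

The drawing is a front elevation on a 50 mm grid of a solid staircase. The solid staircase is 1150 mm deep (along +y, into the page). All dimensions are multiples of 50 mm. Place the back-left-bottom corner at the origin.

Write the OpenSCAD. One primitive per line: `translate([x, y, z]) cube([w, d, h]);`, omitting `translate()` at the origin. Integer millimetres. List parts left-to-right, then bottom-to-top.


cube([250, 1150, 200]);
translate([250, 0, 0]) cube([250, 1150, 400]);
translate([500, 0, 0]) cube([250, 1150, 600]);
translate([750, 0, 0]) cube([250, 1150, 800]);
translate([1000, 0, 0]) cube([250, 1150, 1000]);


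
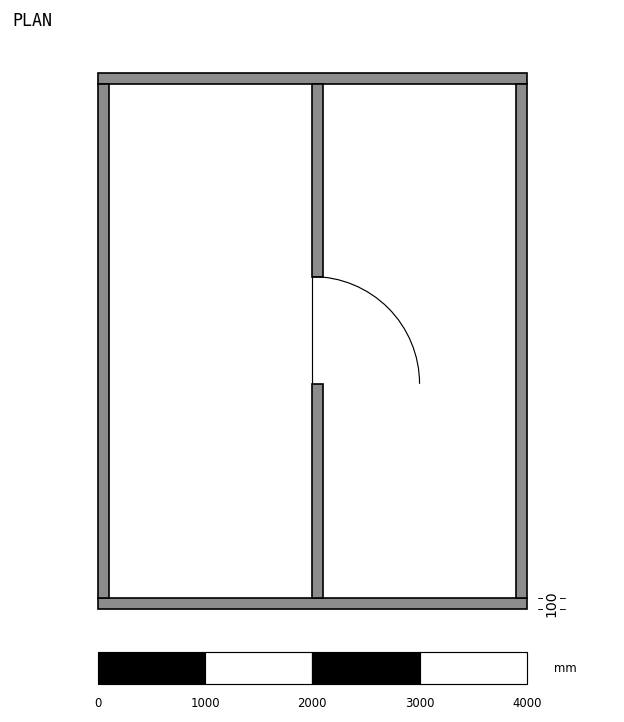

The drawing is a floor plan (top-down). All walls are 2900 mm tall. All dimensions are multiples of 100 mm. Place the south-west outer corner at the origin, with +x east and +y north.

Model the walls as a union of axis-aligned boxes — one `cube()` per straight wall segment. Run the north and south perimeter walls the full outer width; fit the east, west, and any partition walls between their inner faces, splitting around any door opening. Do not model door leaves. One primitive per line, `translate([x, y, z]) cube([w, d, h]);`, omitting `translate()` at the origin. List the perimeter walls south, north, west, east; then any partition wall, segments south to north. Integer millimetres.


cube([4000, 100, 2900]);
translate([0, 4900, 0]) cube([4000, 100, 2900]);
translate([0, 100, 0]) cube([100, 4800, 2900]);
translate([3900, 100, 0]) cube([100, 4800, 2900]);
translate([2000, 100, 0]) cube([100, 2000, 2900]);
translate([2000, 3100, 0]) cube([100, 1800, 2900]);
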